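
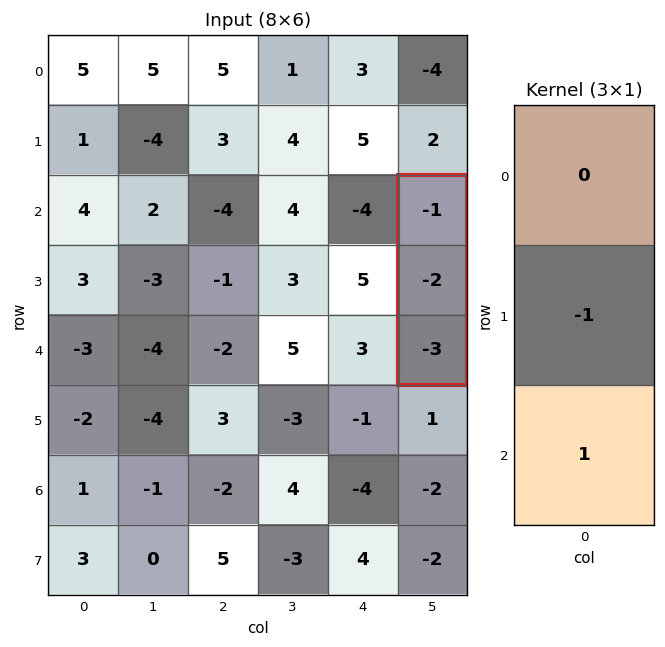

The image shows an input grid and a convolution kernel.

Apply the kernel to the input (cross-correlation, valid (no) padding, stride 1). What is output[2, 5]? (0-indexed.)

-1

The receptive field on the input at this output position is [-1 / -2 / -3]. Elementwise product with the kernel and sum: -2·-1 + -3·1.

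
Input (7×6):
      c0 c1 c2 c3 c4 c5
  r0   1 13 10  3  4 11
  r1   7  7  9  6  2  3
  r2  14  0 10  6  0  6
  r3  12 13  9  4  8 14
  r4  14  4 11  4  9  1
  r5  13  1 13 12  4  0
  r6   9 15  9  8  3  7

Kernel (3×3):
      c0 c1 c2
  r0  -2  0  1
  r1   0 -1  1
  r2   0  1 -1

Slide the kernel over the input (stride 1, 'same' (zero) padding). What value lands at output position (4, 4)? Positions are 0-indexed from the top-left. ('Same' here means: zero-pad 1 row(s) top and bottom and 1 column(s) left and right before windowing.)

The receptive field on the zero-padded input at this output position is [4 8 14 / 4 9 1 / 12 4 0]. Elementwise product with the kernel and sum: 4·-2 + 14·1 + 9·-1 + 1·1 + 4·1 + 0·-1.

2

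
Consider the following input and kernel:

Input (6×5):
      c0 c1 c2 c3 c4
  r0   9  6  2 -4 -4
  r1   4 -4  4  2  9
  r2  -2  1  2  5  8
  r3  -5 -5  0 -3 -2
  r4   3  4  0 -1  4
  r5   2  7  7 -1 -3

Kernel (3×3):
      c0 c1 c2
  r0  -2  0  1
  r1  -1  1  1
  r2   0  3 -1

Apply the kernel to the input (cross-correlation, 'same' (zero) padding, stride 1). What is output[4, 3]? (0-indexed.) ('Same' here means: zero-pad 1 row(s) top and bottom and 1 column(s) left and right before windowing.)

1

The receptive field on the zero-padded input at this output position is [0 -3 -2 / 0 -1 4 / 7 -1 -3]. Elementwise product with the kernel and sum: 0·-2 + -2·1 + 0·-1 + -1·1 + 4·1 + -1·3 + -3·-1.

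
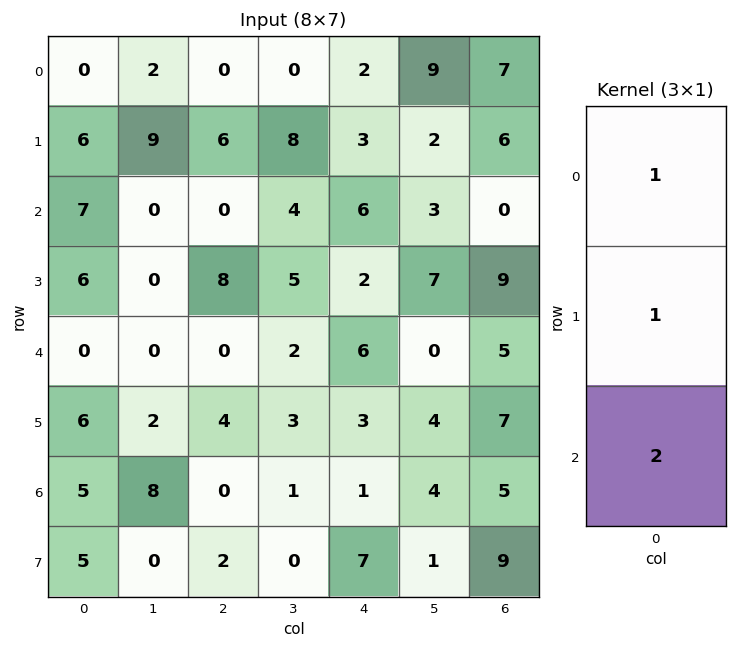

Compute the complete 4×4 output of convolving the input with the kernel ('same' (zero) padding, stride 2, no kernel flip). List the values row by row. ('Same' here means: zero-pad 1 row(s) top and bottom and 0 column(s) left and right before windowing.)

12 12 8 19
25 22 13 24
18 16 14 28
21 8 18 30

Output[0,0]: The receptive field on the zero-padded input at this output position is [0 / 0 / 6]. Elementwise product with the kernel and sum: 0·1 + 0·1 + 6·2.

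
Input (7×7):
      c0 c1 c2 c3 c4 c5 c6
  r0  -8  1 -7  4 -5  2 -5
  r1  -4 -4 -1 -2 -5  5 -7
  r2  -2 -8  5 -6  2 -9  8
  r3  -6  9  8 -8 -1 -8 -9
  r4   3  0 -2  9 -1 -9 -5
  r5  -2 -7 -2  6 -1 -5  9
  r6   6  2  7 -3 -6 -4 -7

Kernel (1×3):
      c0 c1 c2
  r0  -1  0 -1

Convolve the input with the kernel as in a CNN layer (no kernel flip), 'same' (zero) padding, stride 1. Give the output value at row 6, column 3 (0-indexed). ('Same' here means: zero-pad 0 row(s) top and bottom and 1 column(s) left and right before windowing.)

-1

The receptive field on the zero-padded input at this output position is [7 -3 -6]. Elementwise product with the kernel and sum: 7·-1 + -6·-1.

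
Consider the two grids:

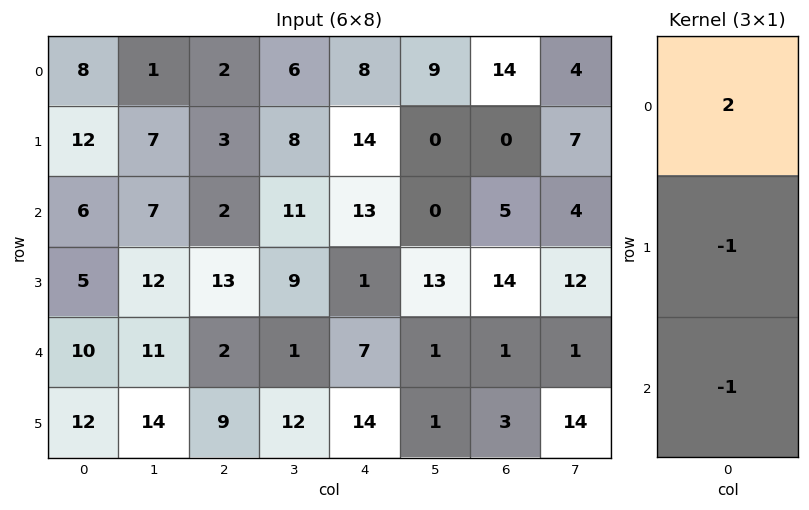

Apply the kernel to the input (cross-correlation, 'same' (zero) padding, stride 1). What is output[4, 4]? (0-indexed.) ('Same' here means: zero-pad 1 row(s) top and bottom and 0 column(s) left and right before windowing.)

-19

The receptive field on the zero-padded input at this output position is [1 / 7 / 14]. Elementwise product with the kernel and sum: 1·2 + 7·-1 + 14·-1.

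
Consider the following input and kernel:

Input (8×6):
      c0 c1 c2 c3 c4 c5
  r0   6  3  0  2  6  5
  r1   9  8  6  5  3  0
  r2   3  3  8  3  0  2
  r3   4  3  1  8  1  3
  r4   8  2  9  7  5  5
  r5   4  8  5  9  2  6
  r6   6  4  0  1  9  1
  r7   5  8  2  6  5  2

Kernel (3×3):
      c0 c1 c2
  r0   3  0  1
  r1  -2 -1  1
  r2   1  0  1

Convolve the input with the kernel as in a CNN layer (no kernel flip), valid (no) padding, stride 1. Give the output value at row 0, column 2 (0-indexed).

0

The receptive field on the input at this output position is [0 2 6 / 6 5 3 / 8 3 0]. Elementwise product with the kernel and sum: 0·3 + 6·1 + 6·-2 + 5·-1 + 3·1 + 8·1 + 0·1.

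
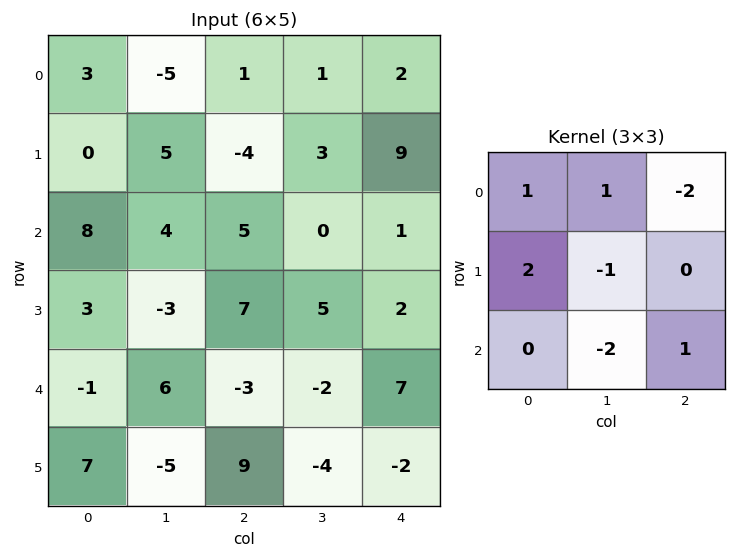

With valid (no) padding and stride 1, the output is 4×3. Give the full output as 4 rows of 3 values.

Output[0,0]: The receptive field on the input at this output position is [3 -5 1 / 0 5 -4 / 8 4 5]. Elementwise product with the kernel and sum: 3·1 + -5·1 + 1·-2 + 0·2 + 5·-1 + 4·-2 + 5·1.
Output[0,1]: The receptive field on the input at this output position is [-5 1 1 / 5 -4 3 / 4 5 0]. Elementwise product with the kernel and sum: -5·1 + 1·1 + 1·-2 + 5·2 + -4·-1 + 5·-2 + 0·1.

-12 -2 -12
38 -11 -17
-4 0 23
-3 -13 10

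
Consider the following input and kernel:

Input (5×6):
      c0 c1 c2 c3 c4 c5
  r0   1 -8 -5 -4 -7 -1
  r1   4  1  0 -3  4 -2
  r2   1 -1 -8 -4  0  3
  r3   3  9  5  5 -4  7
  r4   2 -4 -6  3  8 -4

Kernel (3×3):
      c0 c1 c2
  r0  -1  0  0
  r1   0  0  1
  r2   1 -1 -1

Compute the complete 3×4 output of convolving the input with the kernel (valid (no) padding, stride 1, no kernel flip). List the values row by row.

9 16 5 -5
-23 -6 4 8
16 5 -13 10

Output[0,0]: The receptive field on the input at this output position is [1 -8 -5 / 4 1 0 / 1 -1 -8]. Elementwise product with the kernel and sum: 1·-1 + 0·1 + 1·1 + -1·-1 + -8·-1.
Output[0,1]: The receptive field on the input at this output position is [-8 -5 -4 / 1 0 -3 / -1 -8 -4]. Elementwise product with the kernel and sum: -8·-1 + -3·1 + -1·1 + -8·-1 + -4·-1.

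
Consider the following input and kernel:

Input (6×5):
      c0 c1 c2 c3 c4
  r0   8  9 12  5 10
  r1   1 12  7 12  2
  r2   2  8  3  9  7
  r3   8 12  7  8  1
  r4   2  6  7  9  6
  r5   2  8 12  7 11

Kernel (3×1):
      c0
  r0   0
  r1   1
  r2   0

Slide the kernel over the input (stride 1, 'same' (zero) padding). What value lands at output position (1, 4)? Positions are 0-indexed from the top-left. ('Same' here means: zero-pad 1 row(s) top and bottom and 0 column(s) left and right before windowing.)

The receptive field on the zero-padded input at this output position is [10 / 2 / 7]. Elementwise product with the kernel and sum: 2·1.

2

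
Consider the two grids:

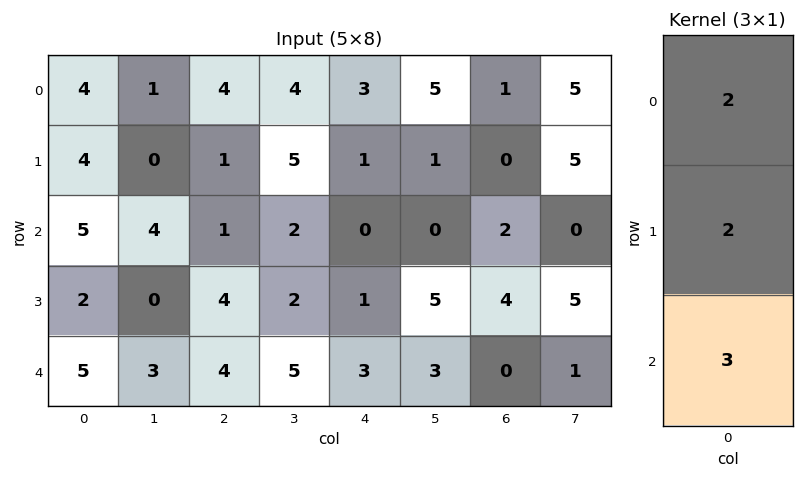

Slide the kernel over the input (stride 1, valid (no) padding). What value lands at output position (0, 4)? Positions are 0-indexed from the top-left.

The receptive field on the input at this output position is [3 / 1 / 0]. Elementwise product with the kernel and sum: 3·2 + 1·2 + 0·3.

8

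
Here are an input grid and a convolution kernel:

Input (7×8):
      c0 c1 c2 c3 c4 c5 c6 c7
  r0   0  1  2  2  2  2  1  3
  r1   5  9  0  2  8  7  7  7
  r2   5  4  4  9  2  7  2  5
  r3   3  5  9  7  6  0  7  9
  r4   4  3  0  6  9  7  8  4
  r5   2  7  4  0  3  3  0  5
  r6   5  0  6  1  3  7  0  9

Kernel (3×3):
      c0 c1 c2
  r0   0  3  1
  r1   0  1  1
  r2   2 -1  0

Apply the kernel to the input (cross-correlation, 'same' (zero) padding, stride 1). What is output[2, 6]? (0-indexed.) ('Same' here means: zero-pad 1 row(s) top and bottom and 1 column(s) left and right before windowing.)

28

The receptive field on the zero-padded input at this output position is [7 7 7 / 7 2 5 / 0 7 9]. Elementwise product with the kernel and sum: 7·3 + 7·1 + 2·1 + 5·1 + 0·2 + 7·-1.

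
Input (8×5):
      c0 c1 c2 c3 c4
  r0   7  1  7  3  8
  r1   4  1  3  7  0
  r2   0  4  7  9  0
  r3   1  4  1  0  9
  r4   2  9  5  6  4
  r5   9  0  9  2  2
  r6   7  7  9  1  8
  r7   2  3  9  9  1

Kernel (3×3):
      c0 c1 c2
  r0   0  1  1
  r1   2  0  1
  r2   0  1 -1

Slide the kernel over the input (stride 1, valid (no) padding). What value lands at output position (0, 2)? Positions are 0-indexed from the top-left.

The receptive field on the input at this output position is [7 3 8 / 3 7 0 / 7 9 0]. Elementwise product with the kernel and sum: 3·1 + 8·1 + 3·2 + 0·1 + 9·1 + 0·-1.

26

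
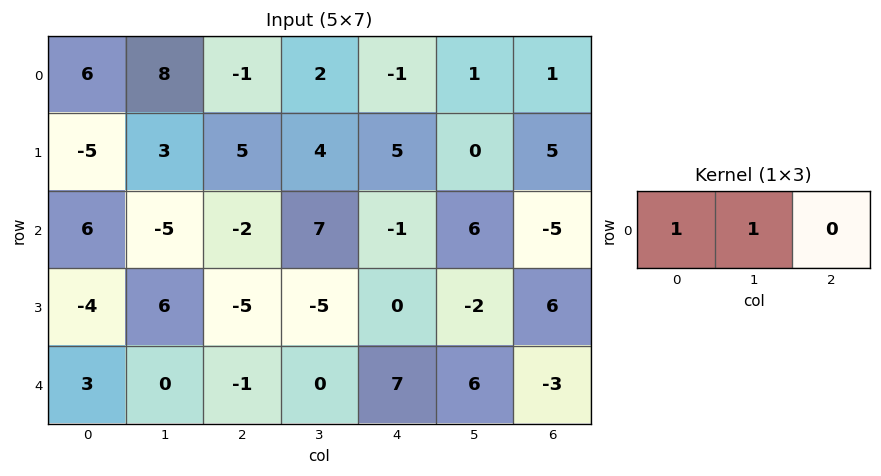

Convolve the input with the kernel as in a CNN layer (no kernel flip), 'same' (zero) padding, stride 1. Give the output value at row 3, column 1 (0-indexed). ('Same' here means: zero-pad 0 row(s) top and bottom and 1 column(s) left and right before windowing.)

The receptive field on the zero-padded input at this output position is [-4 6 -5]. Elementwise product with the kernel and sum: -4·1 + 6·1.

2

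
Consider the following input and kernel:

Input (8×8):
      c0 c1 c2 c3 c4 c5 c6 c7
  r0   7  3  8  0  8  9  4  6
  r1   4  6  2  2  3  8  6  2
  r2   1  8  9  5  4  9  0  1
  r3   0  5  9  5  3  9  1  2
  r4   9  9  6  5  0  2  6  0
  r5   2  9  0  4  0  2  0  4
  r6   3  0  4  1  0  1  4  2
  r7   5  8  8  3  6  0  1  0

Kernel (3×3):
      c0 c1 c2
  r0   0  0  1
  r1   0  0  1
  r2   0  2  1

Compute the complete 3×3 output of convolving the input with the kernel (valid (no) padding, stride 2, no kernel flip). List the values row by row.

35 25 28
42 17 11
10 2 12

Output[0,0]: The receptive field on the input at this output position is [7 3 8 / 4 6 2 / 1 8 9]. Elementwise product with the kernel and sum: 8·1 + 2·1 + 8·2 + 9·1.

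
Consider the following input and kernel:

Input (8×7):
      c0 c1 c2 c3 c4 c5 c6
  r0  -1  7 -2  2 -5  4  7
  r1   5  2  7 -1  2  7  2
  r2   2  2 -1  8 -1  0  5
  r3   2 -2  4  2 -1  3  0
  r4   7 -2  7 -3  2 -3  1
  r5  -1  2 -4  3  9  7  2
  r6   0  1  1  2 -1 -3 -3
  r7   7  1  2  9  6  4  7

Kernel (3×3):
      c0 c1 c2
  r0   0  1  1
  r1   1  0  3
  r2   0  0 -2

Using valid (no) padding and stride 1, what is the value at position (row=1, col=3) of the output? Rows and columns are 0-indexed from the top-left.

11

The receptive field on the input at this output position is [-1 2 7 / 8 -1 0 / 2 -1 3]. Elementwise product with the kernel and sum: 2·1 + 7·1 + 8·1 + 0·3 + 3·-2.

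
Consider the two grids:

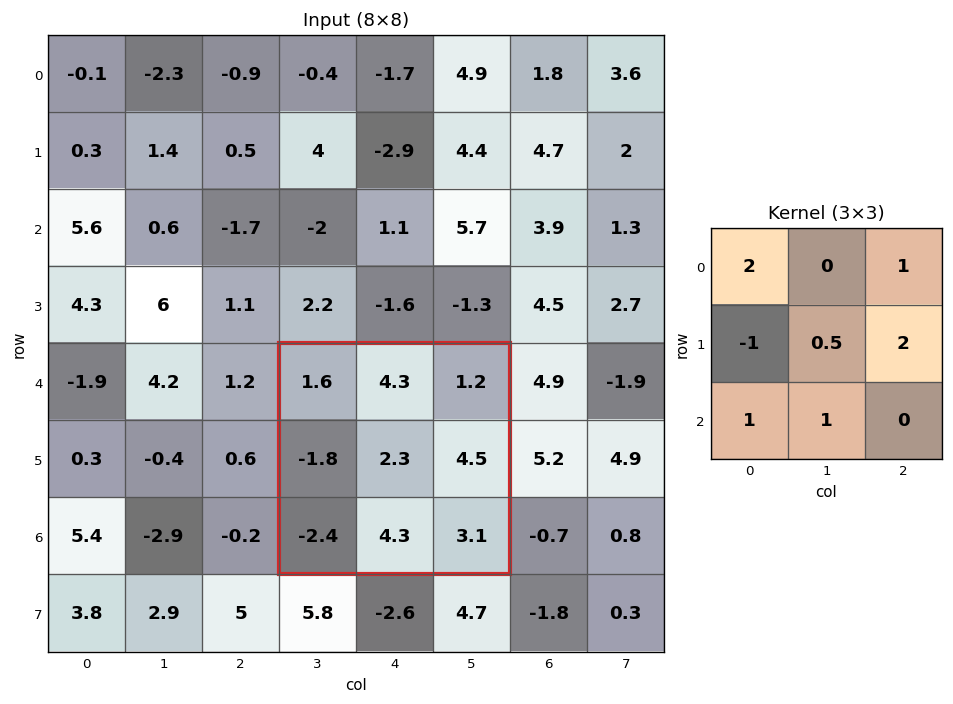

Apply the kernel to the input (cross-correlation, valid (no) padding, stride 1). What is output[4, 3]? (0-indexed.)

18.25

The receptive field on the input at this output position is [1.6 4.3 1.2 / -1.8 2.3 4.5 / -2.4 4.3 3.1]. Elementwise product with the kernel and sum: 1.6·2 + 1.2·1 + -1.8·-1 + 2.3·0.5 + 4.5·2 + -2.4·1 + 4.3·1.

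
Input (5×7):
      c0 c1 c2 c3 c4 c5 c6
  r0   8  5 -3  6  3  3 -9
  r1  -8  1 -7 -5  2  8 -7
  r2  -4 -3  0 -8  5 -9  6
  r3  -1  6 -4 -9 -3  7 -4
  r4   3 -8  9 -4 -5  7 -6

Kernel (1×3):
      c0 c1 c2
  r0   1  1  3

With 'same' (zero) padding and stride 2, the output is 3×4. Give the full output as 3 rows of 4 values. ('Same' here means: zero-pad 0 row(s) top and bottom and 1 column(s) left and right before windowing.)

23 20 18 -6
-13 -27 -30 -3
-21 -11 12 1

Output[0,0]: The receptive field on the zero-padded input at this output position is [0 8 5]. Elementwise product with the kernel and sum: 0·1 + 8·1 + 5·3.
Output[0,1]: The receptive field on the zero-padded input at this output position is [5 -3 6]. Elementwise product with the kernel and sum: 5·1 + -3·1 + 6·3.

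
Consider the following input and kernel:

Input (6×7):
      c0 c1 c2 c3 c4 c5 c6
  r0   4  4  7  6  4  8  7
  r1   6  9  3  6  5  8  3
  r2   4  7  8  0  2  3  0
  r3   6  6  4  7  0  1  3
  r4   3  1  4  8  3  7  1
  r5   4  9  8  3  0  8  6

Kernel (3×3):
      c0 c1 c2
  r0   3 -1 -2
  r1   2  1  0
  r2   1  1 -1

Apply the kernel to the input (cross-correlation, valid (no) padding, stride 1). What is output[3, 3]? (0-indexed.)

The receptive field on the input at this output position is [7 0 1 / 8 3 7 / 3 0 8]. Elementwise product with the kernel and sum: 7·3 + 0·-1 + 1·-2 + 8·2 + 3·1 + 3·1 + 0·1 + 8·-1.

33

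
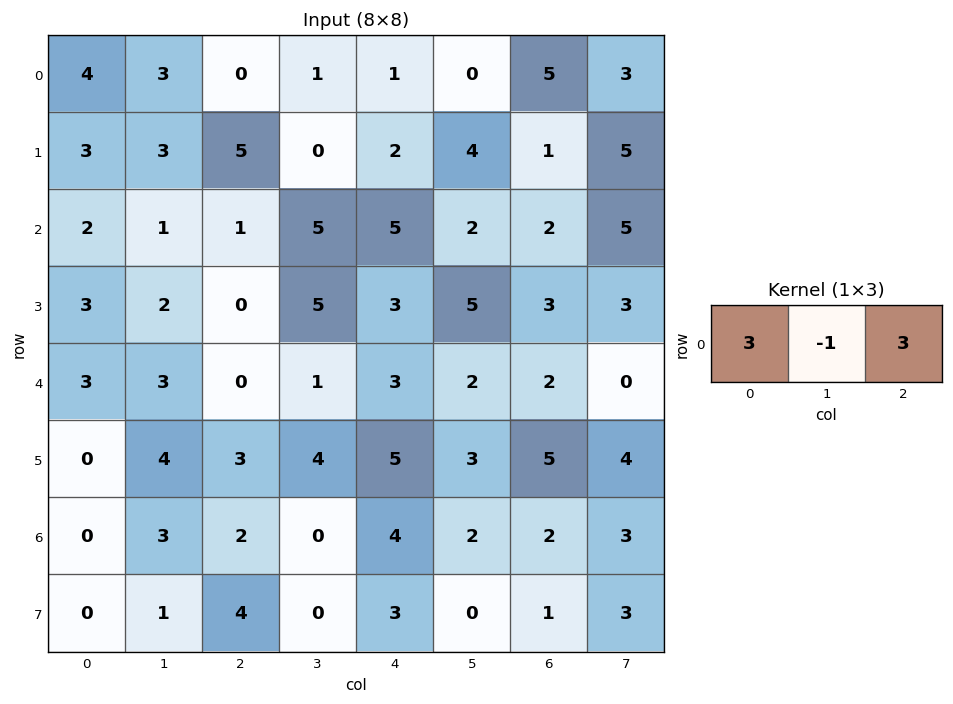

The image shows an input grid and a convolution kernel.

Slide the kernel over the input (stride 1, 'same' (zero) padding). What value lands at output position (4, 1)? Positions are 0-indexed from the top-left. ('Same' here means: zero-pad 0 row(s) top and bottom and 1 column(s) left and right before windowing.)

The receptive field on the zero-padded input at this output position is [3 3 0]. Elementwise product with the kernel and sum: 3·3 + 3·-1 + 0·3.

6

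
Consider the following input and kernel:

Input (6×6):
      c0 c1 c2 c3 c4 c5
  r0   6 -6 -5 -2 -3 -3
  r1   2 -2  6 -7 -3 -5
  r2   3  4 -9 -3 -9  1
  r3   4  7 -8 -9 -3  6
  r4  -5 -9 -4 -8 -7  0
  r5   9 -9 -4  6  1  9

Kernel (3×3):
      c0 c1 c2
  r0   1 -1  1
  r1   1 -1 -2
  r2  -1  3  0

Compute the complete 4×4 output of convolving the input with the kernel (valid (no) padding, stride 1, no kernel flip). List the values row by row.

8 -28 13 -20
44 -27 3 -5
-19 40 -28 -24
-35 14 38 -4

Output[0,0]: The receptive field on the input at this output position is [6 -6 -5 / 2 -2 6 / 3 4 -9]. Elementwise product with the kernel and sum: 6·1 + -6·-1 + -5·1 + 2·1 + -2·-1 + 6·-2 + 3·-1 + 4·3.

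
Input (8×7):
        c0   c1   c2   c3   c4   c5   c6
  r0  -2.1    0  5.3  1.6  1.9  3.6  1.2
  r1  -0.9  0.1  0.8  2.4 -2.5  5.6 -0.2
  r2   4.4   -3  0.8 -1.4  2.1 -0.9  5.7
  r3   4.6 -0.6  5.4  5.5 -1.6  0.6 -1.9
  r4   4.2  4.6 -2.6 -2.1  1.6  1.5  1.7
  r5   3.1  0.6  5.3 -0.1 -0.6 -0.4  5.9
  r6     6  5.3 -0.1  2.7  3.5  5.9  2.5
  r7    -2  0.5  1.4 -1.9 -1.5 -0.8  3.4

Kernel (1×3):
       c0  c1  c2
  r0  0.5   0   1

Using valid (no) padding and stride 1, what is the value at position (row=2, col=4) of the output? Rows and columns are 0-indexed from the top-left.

6.75

The receptive field on the input at this output position is [2.1 -0.9 5.7]. Elementwise product with the kernel and sum: 2.1·0.5 + 5.7·1.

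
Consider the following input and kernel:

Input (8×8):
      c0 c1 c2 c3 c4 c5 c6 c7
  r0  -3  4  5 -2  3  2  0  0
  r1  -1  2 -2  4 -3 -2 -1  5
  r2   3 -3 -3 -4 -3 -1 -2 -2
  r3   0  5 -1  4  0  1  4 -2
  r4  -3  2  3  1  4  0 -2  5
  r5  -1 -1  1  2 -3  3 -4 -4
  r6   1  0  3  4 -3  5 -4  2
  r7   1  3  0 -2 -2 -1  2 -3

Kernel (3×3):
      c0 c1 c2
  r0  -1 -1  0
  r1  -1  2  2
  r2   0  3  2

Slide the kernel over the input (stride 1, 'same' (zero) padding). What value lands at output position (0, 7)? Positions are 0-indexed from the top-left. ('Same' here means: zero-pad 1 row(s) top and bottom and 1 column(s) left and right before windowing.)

15

The receptive field on the zero-padded input at this output position is [0 0 0 / 0 0 0 / -1 5 0]. Elementwise product with the kernel and sum: 0·-1 + 0·-1 + 0·-1 + 0·2 + 0·2 + 5·3 + 0·2.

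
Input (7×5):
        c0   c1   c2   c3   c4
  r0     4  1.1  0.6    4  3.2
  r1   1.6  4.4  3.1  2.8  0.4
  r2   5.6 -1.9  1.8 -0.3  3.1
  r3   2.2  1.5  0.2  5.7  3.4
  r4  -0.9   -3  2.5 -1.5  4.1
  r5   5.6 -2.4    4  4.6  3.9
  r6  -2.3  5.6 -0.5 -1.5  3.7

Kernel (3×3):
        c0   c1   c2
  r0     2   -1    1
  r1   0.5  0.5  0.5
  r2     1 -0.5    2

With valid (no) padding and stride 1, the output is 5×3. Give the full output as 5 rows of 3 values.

Output[0,0]: The receptive field on the input at this output position is [4 1.1 0.6 / 1.6 4.4 3.1 / 5.6 -1.9 1.8]. Elementwise product with the kernel and sum: 4·2 + 1.1·-1 + 0.6·1 + 1.6·0.5 + 4.4·0.5 + 3.1·0.5 + 5.6·1 + -1.9·-0.5 + 1.8·2.
Output[0,1]: The receptive field on the input at this output position is [1.1 0.6 4 / 4.4 3.1 2.8 / -1.9 1.8 -0.3]. Elementwise product with the kernel and sum: 1.1·2 + 0.6·-1 + 4·1 + 4.4·0.5 + 3.1·0.5 + 2.8·0.5 + -1.9·1 + 1.8·-0.5 + -0.3·2.

22.2 7.35 11.7
6.5 21.1 10.25
22.45 -9.45 23.1
17.2 12.3 10.15
1.2 -4.05 24.5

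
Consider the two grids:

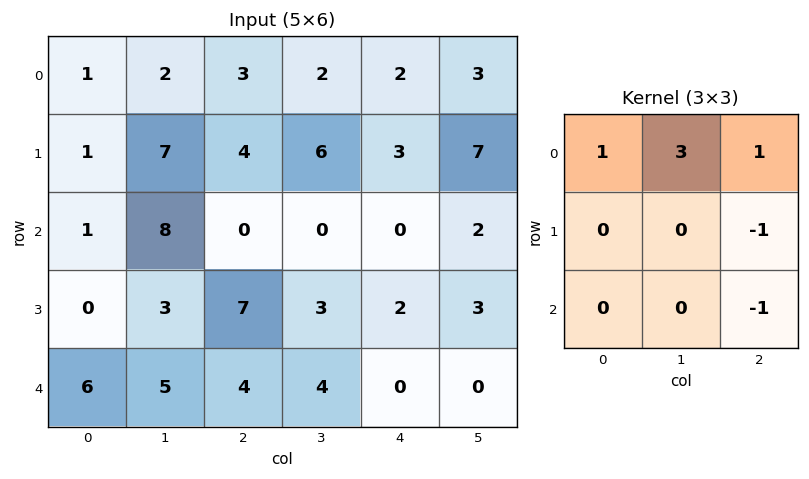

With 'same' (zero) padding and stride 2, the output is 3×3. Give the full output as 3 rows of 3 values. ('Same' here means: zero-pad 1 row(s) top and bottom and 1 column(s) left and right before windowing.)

-9 -8 -10
-1 22 17
-2 23 12

Output[0,0]: The receptive field on the zero-padded input at this output position is [0 0 0 / 0 1 2 / 0 1 7]. Elementwise product with the kernel and sum: 0·1 + 0·3 + 0·1 + 2·-1 + 7·-1.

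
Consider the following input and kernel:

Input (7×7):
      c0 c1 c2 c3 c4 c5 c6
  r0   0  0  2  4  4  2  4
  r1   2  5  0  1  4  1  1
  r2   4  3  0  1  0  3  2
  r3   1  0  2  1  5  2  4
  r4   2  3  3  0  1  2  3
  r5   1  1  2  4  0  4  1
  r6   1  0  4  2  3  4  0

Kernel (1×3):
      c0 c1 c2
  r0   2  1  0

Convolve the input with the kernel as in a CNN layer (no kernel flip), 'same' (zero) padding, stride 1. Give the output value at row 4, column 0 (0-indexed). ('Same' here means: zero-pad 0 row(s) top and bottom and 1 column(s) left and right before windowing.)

2

The receptive field on the zero-padded input at this output position is [0 2 3]. Elementwise product with the kernel and sum: 0·2 + 2·1.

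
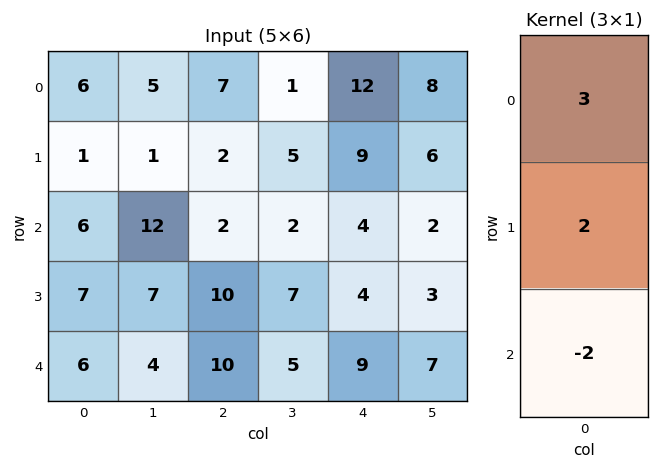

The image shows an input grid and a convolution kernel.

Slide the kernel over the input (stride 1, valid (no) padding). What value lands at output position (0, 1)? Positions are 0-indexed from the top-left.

The receptive field on the input at this output position is [5 / 1 / 12]. Elementwise product with the kernel and sum: 5·3 + 1·2 + 12·-2.

-7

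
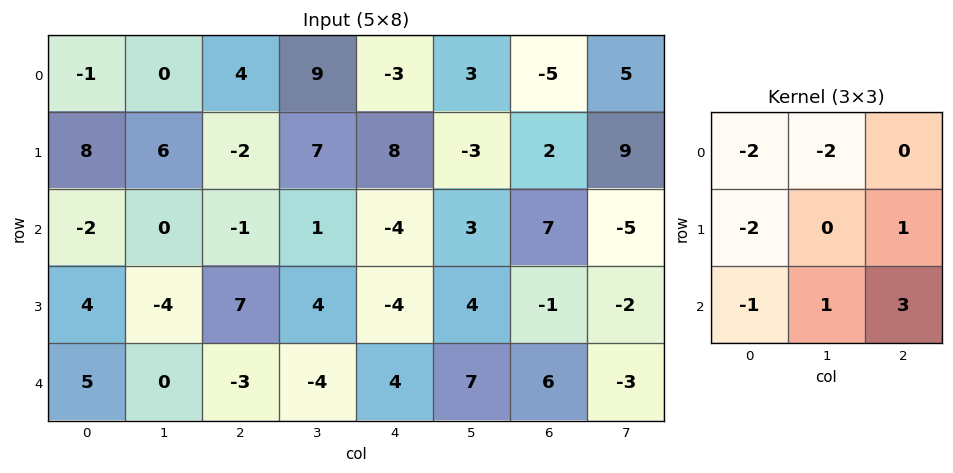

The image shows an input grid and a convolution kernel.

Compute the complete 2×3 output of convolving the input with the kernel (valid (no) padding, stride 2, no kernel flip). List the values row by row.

Output[0,0]: The receptive field on the input at this output position is [-1 0 4 / 8 6 -2 / -2 0 -1]. Elementwise product with the kernel and sum: -1·-2 + 0·-2 + 8·-2 + -2·1 + -2·-1 + 0·1 + -1·3.
Output[0,1]: The receptive field on the input at this output position is [4 9 -3 / -2 7 8 / -1 1 -4]. Elementwise product with the kernel and sum: 4·-2 + 9·-2 + -2·-2 + 8·1 + -1·-1 + 1·1 + -4·3.

-17 -24 14
-11 -7 30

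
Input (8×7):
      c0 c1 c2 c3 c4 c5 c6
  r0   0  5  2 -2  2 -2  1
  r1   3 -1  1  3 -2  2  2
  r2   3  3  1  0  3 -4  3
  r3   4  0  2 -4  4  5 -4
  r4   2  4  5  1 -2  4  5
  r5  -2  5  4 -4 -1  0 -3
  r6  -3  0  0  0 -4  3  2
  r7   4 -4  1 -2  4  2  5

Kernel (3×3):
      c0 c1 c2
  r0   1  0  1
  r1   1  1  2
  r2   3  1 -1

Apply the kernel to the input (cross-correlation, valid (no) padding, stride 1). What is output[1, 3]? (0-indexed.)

-13

The receptive field on the input at this output position is [3 -2 2 / 0 3 -4 / -4 4 5]. Elementwise product with the kernel and sum: 3·1 + 2·1 + 0·1 + 3·1 + -4·2 + -4·3 + 4·1 + 5·-1.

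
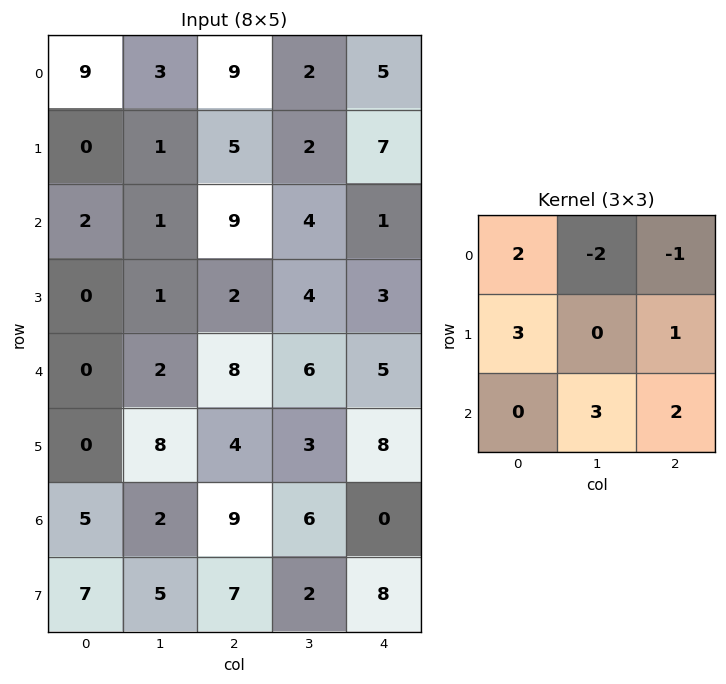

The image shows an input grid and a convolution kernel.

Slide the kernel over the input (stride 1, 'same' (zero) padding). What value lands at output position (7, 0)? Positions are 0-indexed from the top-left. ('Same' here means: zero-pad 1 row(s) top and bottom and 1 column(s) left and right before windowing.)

-7

The receptive field on the zero-padded input at this output position is [0 5 2 / 0 7 5 / 0 0 0]. Elementwise product with the kernel and sum: 0·2 + 5·-2 + 2·-1 + 0·3 + 5·1 + 0·3 + 0·2.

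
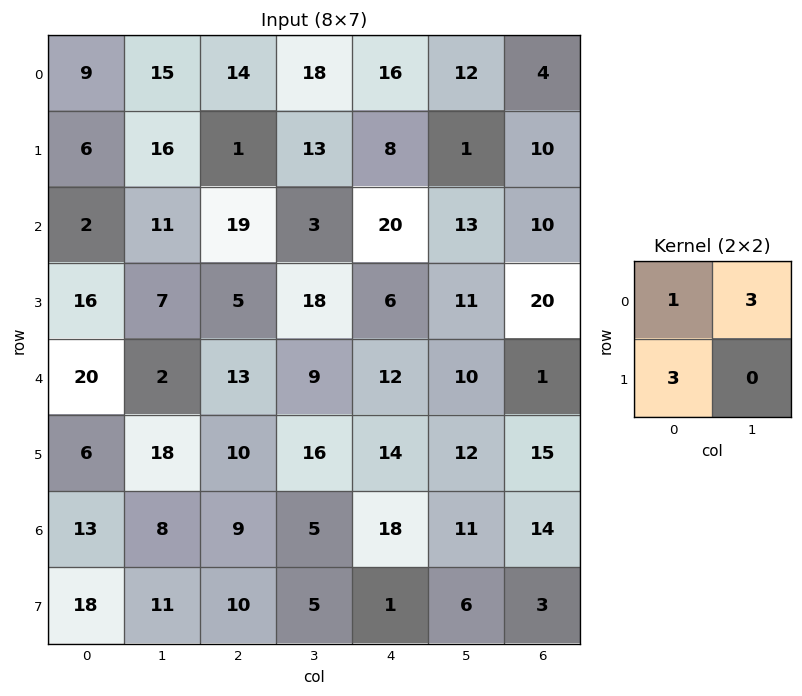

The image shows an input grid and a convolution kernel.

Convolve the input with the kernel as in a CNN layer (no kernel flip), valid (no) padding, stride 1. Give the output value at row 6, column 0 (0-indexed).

The receptive field on the input at this output position is [13 8 / 18 11]. Elementwise product with the kernel and sum: 13·1 + 8·3 + 18·3.

91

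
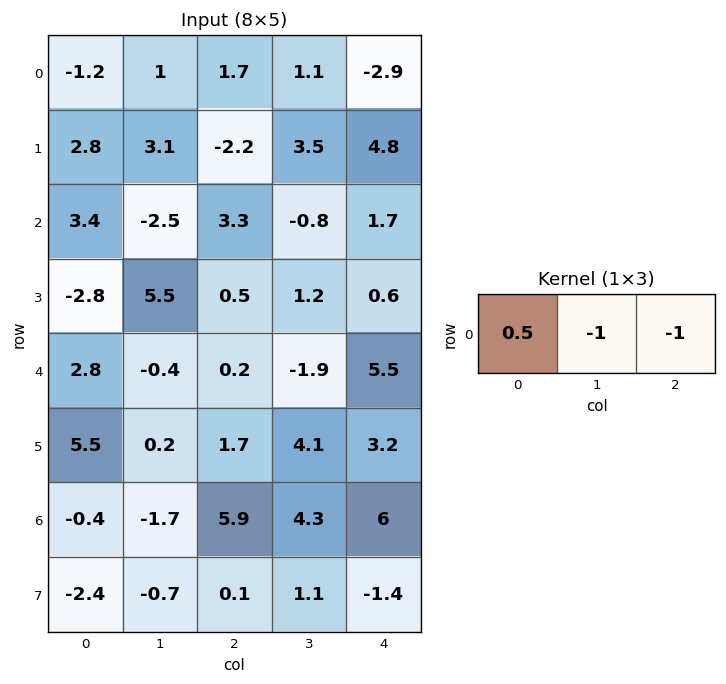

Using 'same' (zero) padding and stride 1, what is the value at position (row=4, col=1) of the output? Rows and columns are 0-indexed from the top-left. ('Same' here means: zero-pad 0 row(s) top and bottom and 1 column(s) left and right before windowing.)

1.6

The receptive field on the zero-padded input at this output position is [2.8 -0.4 0.2]. Elementwise product with the kernel and sum: 2.8·0.5 + -0.4·-1 + 0.2·-1.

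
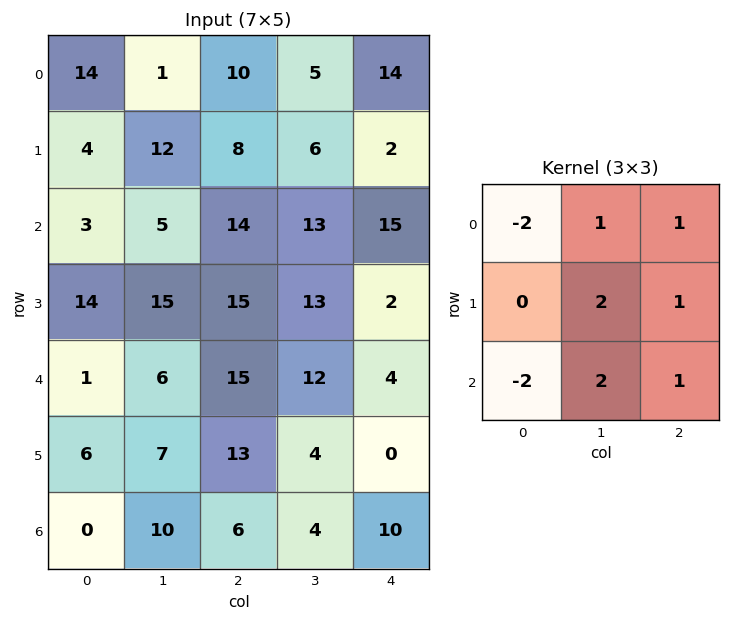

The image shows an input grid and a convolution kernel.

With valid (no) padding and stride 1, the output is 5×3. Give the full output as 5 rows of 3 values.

Output[0,0]: The receptive field on the input at this output position is [14 1 10 / 4 12 8 / 3 5 14]. Elementwise product with the kernel and sum: 14·-2 + 1·1 + 10·1 + 12·2 + 8·1 + 3·-2 + 5·2 + 14·1.
Output[0,1]: The receptive field on the input at this output position is [1 10 5 / 12 8 6 / 5 14 13]. Elementwise product with the kernel and sum: 1·-2 + 10·1 + 5·1 + 8·2 + 6·1 + 5·-2 + 14·2 + 13·1.

33 66 26
53 44 31
83 90 26
44 56 -5
72 41 0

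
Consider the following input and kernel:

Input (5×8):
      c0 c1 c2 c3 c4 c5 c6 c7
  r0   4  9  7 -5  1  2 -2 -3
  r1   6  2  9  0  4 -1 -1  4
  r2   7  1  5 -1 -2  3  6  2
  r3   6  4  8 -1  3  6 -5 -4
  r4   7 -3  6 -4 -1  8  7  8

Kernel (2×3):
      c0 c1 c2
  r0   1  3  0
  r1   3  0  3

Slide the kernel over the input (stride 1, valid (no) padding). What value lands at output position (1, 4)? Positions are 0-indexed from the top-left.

The receptive field on the input at this output position is [4 -1 -1 / -2 3 6]. Elementwise product with the kernel and sum: 4·1 + -1·3 + -2·3 + 6·3.

13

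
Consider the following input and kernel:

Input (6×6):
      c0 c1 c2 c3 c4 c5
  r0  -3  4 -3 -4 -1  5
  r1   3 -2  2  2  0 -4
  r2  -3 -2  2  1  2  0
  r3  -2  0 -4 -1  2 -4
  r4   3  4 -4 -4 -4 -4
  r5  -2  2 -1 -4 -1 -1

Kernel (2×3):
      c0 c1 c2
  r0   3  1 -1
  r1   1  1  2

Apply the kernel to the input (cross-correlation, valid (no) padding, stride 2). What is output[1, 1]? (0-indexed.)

4

The receptive field on the input at this output position is [2 1 2 / -4 -1 2]. Elementwise product with the kernel and sum: 2·3 + 1·1 + 2·-1 + -4·1 + -1·1 + 2·2.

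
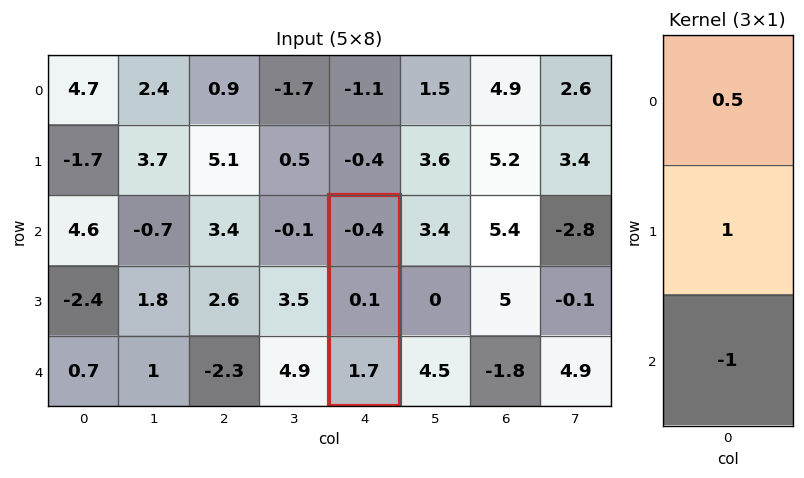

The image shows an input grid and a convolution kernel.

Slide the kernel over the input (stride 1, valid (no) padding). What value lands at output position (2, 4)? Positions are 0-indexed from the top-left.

-1.8

The receptive field on the input at this output position is [-0.4 / 0.1 / 1.7]. Elementwise product with the kernel and sum: -0.4·0.5 + 0.1·1 + 1.7·-1.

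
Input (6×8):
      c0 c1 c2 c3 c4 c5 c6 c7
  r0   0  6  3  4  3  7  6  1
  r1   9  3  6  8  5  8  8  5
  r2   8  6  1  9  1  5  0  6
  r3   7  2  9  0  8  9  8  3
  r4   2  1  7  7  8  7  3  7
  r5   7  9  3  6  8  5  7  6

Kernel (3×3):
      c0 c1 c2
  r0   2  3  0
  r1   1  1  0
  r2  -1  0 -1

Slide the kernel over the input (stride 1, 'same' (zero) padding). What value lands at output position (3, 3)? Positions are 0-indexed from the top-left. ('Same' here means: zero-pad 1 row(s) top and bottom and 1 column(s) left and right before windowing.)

23

The receptive field on the zero-padded input at this output position is [1 9 1 / 9 0 8 / 7 7 8]. Elementwise product with the kernel and sum: 1·2 + 9·3 + 9·1 + 0·1 + 7·-1 + 8·-1.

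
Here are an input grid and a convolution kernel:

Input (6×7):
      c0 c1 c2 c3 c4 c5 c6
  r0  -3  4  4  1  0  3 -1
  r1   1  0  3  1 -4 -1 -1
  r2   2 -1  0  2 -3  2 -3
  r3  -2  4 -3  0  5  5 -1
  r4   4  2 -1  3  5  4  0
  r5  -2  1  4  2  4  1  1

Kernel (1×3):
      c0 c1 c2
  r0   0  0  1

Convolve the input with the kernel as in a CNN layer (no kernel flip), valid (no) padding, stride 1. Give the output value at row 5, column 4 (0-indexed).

The receptive field on the input at this output position is [4 1 1]. Elementwise product with the kernel and sum: 1·1.

1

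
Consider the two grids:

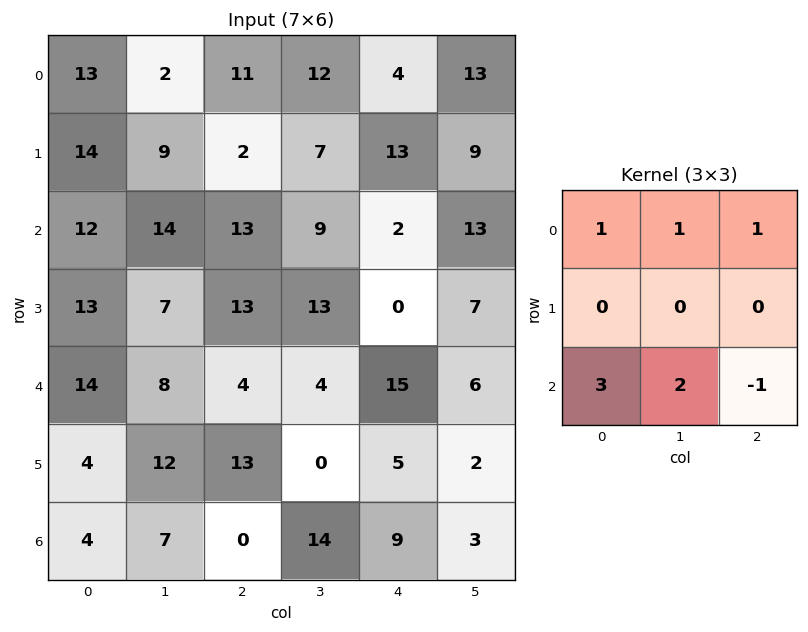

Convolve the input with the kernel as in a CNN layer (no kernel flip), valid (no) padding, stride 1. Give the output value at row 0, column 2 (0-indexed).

The receptive field on the input at this output position is [11 12 4 / 2 7 13 / 13 9 2]. Elementwise product with the kernel and sum: 11·1 + 12·1 + 4·1 + 13·3 + 9·2 + 2·-1.

82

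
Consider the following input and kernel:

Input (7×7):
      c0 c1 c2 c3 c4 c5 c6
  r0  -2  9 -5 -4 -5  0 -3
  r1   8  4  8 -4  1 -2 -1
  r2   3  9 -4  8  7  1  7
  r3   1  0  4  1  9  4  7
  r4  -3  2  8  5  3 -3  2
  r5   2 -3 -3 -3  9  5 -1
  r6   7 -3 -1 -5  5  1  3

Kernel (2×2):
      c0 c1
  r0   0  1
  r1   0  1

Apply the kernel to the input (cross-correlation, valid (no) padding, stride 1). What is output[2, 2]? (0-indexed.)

The receptive field on the input at this output position is [-4 8 / 4 1]. Elementwise product with the kernel and sum: 8·1 + 1·1.

9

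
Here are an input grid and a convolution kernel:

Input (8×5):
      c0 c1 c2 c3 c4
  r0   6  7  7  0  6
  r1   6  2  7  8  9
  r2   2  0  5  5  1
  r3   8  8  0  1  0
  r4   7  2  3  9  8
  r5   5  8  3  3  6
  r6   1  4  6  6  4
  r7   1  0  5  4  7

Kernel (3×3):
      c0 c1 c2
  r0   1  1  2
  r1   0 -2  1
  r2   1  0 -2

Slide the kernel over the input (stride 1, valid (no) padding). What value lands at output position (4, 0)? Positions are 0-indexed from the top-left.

The receptive field on the input at this output position is [7 2 3 / 5 8 3 / 1 4 6]. Elementwise product with the kernel and sum: 7·1 + 2·1 + 3·2 + 8·-2 + 3·1 + 1·1 + 6·-2.

-9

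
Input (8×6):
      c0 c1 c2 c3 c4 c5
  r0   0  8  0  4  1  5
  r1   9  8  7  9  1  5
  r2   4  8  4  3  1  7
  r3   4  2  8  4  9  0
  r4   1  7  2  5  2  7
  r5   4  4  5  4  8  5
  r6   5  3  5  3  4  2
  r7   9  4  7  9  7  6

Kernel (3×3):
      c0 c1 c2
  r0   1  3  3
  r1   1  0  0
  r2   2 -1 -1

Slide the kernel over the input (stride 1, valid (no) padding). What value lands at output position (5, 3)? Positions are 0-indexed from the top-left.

51

The receptive field on the input at this output position is [4 8 5 / 3 4 2 / 9 7 6]. Elementwise product with the kernel and sum: 4·1 + 8·3 + 5·3 + 3·1 + 9·2 + 7·-1 + 6·-1.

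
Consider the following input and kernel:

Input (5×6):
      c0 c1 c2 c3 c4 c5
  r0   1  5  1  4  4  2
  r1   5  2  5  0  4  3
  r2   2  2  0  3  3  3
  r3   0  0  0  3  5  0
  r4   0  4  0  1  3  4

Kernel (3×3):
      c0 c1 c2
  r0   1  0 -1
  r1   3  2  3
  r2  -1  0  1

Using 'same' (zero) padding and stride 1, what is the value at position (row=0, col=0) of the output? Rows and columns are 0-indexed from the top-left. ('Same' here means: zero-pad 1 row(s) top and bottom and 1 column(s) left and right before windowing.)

The receptive field on the zero-padded input at this output position is [0 0 0 / 0 1 5 / 0 5 2]. Elementwise product with the kernel and sum: 0·1 + 0·-1 + 0·3 + 1·2 + 5·3 + 0·-1 + 2·1.

19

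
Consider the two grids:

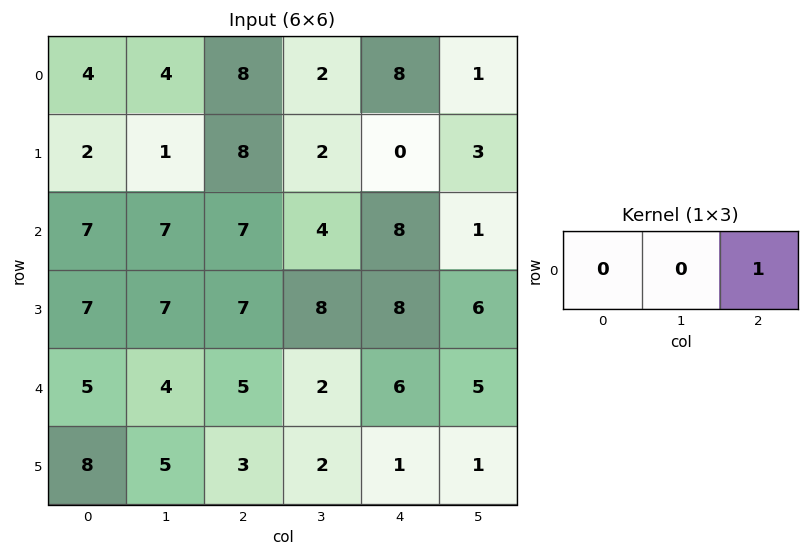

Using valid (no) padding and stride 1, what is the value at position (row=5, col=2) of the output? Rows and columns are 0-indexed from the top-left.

The receptive field on the input at this output position is [3 2 1]. Elementwise product with the kernel and sum: 1·1.

1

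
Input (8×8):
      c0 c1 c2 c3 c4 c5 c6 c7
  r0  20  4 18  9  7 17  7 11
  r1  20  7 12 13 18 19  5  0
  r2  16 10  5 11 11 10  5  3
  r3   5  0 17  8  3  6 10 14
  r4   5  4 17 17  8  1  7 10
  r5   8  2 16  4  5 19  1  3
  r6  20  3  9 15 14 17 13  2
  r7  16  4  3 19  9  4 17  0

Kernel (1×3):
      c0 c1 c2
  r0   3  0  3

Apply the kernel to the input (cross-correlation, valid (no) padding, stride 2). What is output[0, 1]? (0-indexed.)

75

The receptive field on the input at this output position is [18 9 7]. Elementwise product with the kernel and sum: 18·3 + 7·3.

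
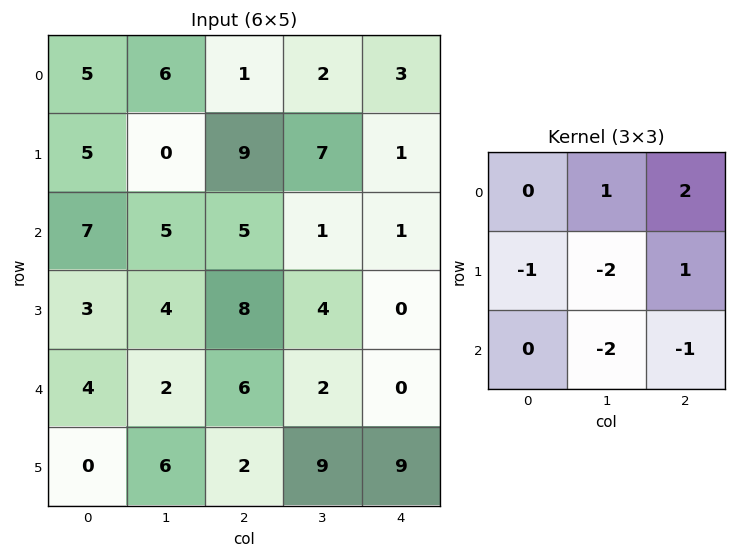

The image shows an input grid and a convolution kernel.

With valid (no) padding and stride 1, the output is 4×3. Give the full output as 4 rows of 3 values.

-3 -17 -17
-10 -11 -5
2 -23 -17
4 -9 -33

Output[0,0]: The receptive field on the input at this output position is [5 6 1 / 5 0 9 / 7 5 5]. Elementwise product with the kernel and sum: 6·1 + 1·2 + 5·-1 + 0·-2 + 9·1 + 5·-2 + 5·-1.
Output[0,1]: The receptive field on the input at this output position is [6 1 2 / 0 9 7 / 5 5 1]. Elementwise product with the kernel and sum: 1·1 + 2·2 + 0·-1 + 9·-2 + 7·1 + 5·-2 + 1·-1.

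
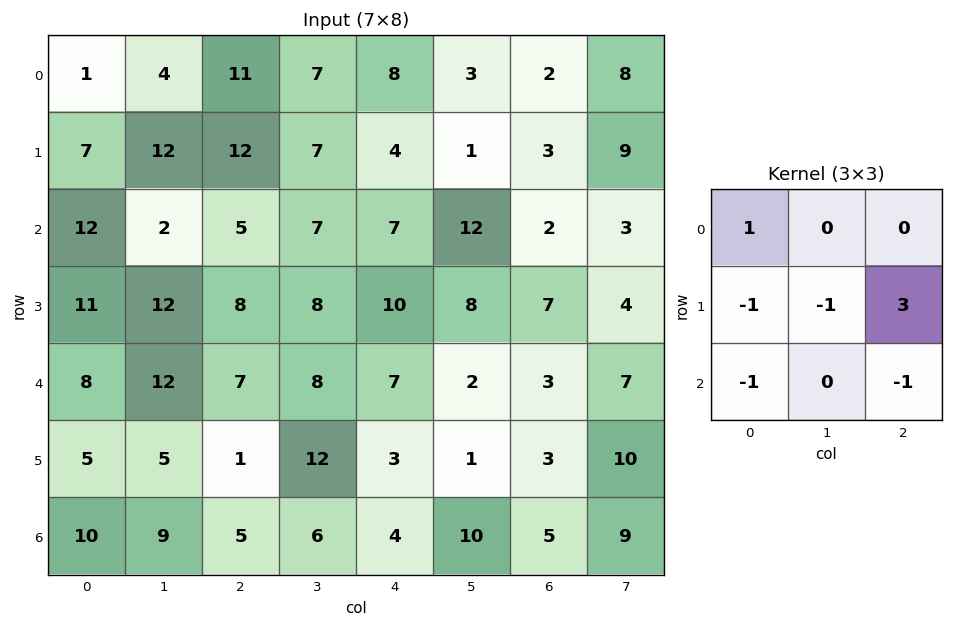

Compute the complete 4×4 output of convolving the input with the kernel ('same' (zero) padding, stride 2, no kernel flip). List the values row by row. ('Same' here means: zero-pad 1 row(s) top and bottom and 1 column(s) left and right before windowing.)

-1 -13 -14 9
-18 6 13 -16
23 0 -14 13
17 9 32 13

Output[0,0]: The receptive field on the zero-padded input at this output position is [0 0 0 / 0 1 4 / 0 7 12]. Elementwise product with the kernel and sum: 0·1 + 0·-1 + 1·-1 + 4·3 + 0·-1 + 12·-1.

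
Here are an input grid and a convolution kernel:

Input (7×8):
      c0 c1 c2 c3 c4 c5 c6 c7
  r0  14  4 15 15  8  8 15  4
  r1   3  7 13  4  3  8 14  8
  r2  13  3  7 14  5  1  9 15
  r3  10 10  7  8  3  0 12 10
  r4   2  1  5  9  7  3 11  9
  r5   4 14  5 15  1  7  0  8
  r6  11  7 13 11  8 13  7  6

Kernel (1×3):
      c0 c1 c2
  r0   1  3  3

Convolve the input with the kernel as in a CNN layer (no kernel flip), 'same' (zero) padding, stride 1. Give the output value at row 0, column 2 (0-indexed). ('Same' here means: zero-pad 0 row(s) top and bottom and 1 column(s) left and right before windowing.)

The receptive field on the zero-padded input at this output position is [4 15 15]. Elementwise product with the kernel and sum: 4·1 + 15·3 + 15·3.

94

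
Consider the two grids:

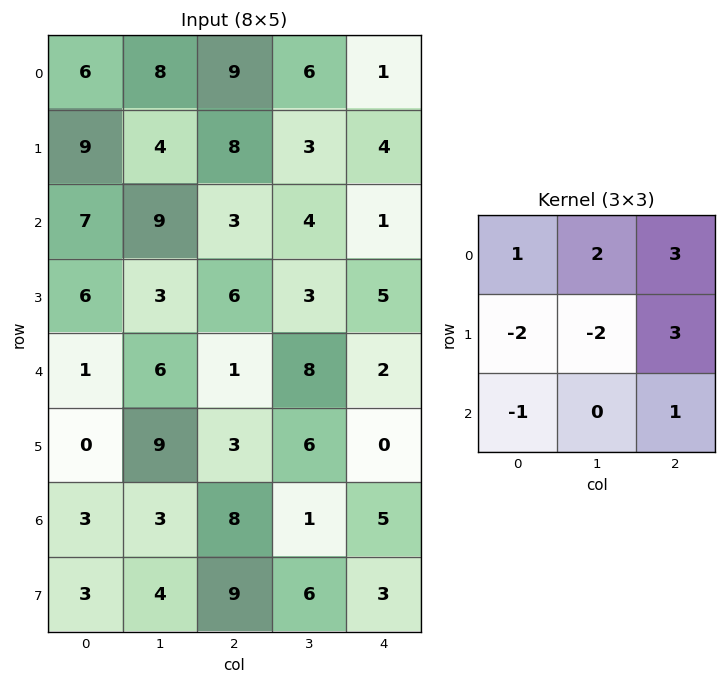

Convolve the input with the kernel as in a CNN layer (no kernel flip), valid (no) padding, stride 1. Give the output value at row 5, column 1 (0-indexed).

16

The receptive field on the input at this output position is [9 3 6 / 3 8 1 / 4 9 6]. Elementwise product with the kernel and sum: 9·1 + 3·2 + 6·3 + 3·-2 + 8·-2 + 1·3 + 4·-1 + 6·1.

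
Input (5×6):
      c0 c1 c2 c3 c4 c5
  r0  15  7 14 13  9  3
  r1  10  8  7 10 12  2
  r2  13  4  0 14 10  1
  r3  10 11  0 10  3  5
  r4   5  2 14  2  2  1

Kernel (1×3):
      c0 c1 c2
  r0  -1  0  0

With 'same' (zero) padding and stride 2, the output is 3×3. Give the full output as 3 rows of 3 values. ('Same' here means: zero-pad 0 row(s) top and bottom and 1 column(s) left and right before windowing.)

Output[0,0]: The receptive field on the zero-padded input at this output position is [0 15 7]. Elementwise product with the kernel and sum: 0·-1.
Output[0,1]: The receptive field on the zero-padded input at this output position is [7 14 13]. Elementwise product with the kernel and sum: 7·-1.

0 -7 -13
0 -4 -14
0 -2 -2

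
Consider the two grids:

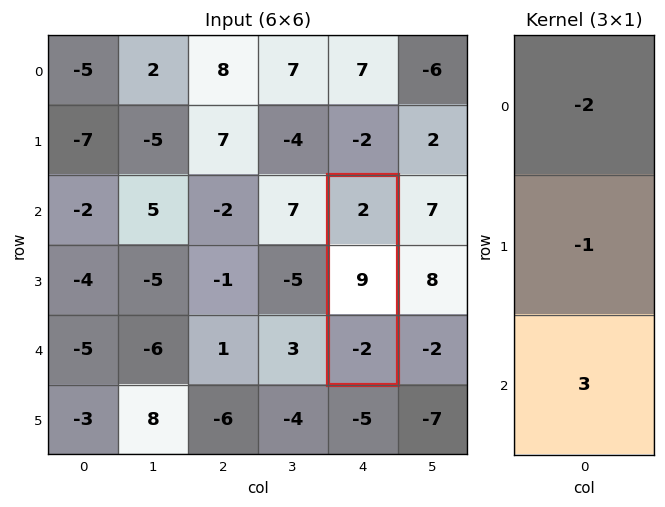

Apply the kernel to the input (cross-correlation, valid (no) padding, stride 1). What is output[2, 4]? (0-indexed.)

-19

The receptive field on the input at this output position is [2 / 9 / -2]. Elementwise product with the kernel and sum: 2·-2 + 9·-1 + -2·3.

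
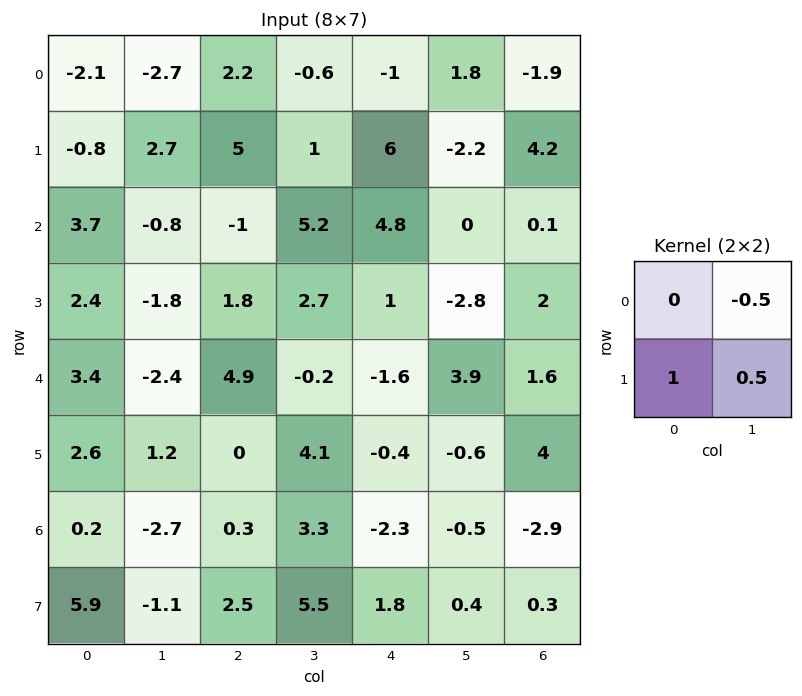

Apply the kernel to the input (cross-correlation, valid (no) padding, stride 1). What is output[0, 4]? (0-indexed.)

The receptive field on the input at this output position is [-1 1.8 / 6 -2.2]. Elementwise product with the kernel and sum: 1.8·-0.5 + 6·1 + -2.2·0.5.

4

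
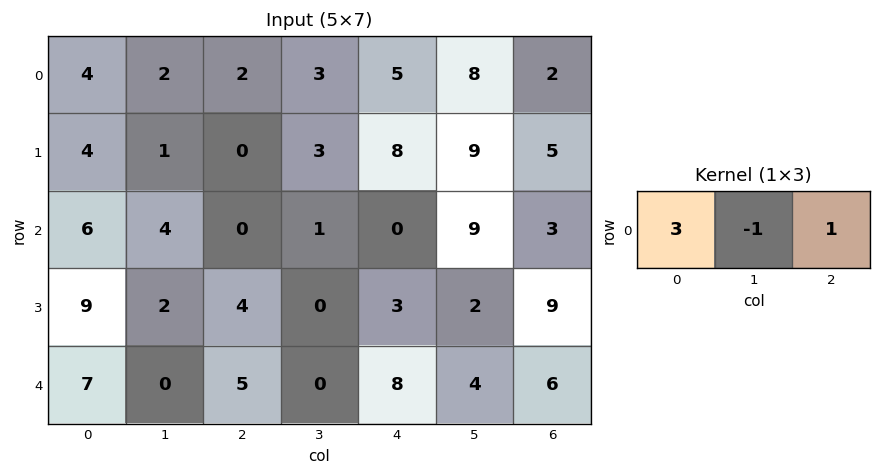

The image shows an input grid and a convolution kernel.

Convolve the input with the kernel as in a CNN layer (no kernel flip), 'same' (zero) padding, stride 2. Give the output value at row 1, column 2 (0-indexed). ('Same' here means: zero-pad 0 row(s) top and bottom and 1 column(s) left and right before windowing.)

The receptive field on the zero-padded input at this output position is [1 0 9]. Elementwise product with the kernel and sum: 1·3 + 0·-1 + 9·1.

12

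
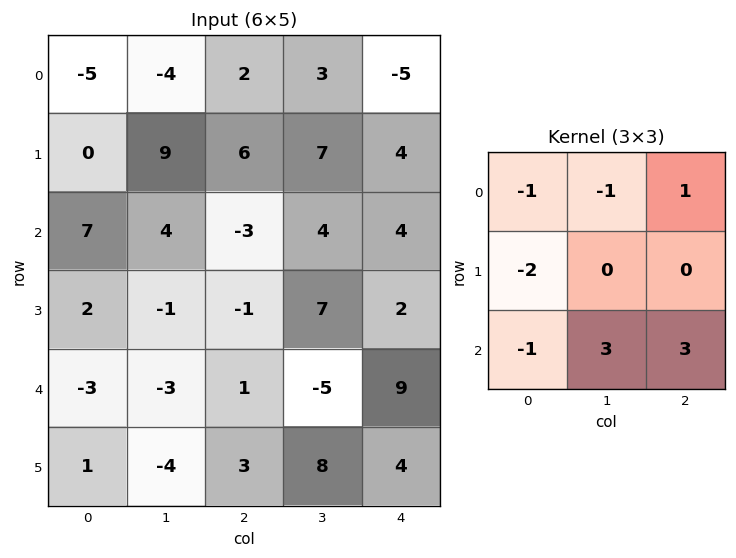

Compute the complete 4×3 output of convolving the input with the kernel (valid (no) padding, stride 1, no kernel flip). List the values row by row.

7 -14 5
-25 3 25
-21 -4 16
0 52 27

Output[0,0]: The receptive field on the input at this output position is [-5 -4 2 / 0 9 6 / 7 4 -3]. Elementwise product with the kernel and sum: -5·-1 + -4·-1 + 2·1 + 0·-2 + 7·-1 + 4·3 + -3·3.
Output[0,1]: The receptive field on the input at this output position is [-4 2 3 / 9 6 7 / 4 -3 4]. Elementwise product with the kernel and sum: -4·-1 + 2·-1 + 3·1 + 9·-2 + 4·-1 + -3·3 + 4·3.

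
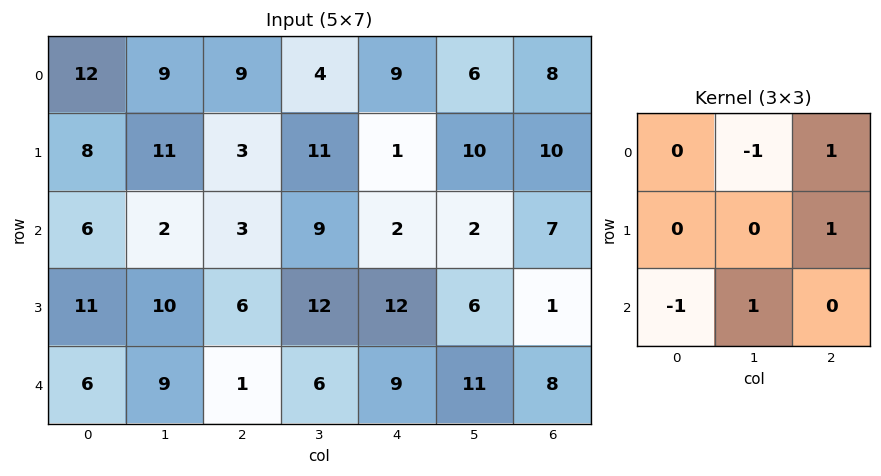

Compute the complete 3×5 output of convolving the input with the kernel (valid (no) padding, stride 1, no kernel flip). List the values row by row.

-1 7 12 0 12
-6 13 -2 11 1
10 10 10 9 8

Output[0,0]: The receptive field on the input at this output position is [12 9 9 / 8 11 3 / 6 2 3]. Elementwise product with the kernel and sum: 9·-1 + 9·1 + 3·1 + 6·-1 + 2·1.
Output[0,1]: The receptive field on the input at this output position is [9 9 4 / 11 3 11 / 2 3 9]. Elementwise product with the kernel and sum: 9·-1 + 4·1 + 11·1 + 2·-1 + 3·1.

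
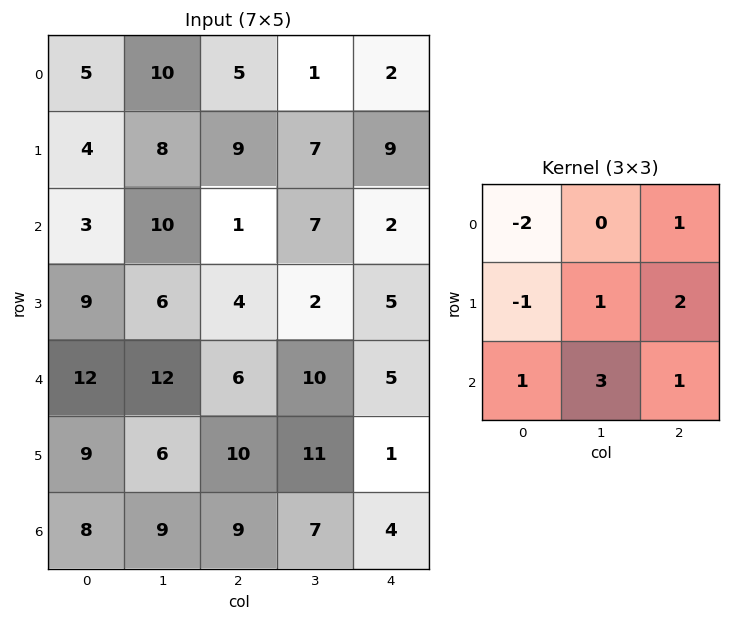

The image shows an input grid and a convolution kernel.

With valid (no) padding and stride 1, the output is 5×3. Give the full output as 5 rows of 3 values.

51 16 32
41 16 16
54 29 49
35 51 55
43 55 30

Output[0,0]: The receptive field on the input at this output position is [5 10 5 / 4 8 9 / 3 10 1]. Elementwise product with the kernel and sum: 5·-2 + 5·1 + 4·-1 + 8·1 + 9·2 + 3·1 + 10·3 + 1·1.
Output[0,1]: The receptive field on the input at this output position is [10 5 1 / 8 9 7 / 10 1 7]. Elementwise product with the kernel and sum: 10·-2 + 1·1 + 8·-1 + 9·1 + 7·2 + 10·1 + 1·3 + 7·1.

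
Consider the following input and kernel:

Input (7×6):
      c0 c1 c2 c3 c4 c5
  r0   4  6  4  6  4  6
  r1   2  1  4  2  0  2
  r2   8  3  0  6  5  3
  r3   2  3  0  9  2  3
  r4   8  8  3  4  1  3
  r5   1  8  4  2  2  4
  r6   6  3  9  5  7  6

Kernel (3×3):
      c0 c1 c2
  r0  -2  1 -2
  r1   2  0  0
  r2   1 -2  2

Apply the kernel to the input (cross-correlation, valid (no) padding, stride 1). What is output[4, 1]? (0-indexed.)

-10

The receptive field on the input at this output position is [8 3 4 / 8 4 2 / 3 9 5]. Elementwise product with the kernel and sum: 8·-2 + 3·1 + 4·-2 + 8·2 + 3·1 + 9·-2 + 5·2.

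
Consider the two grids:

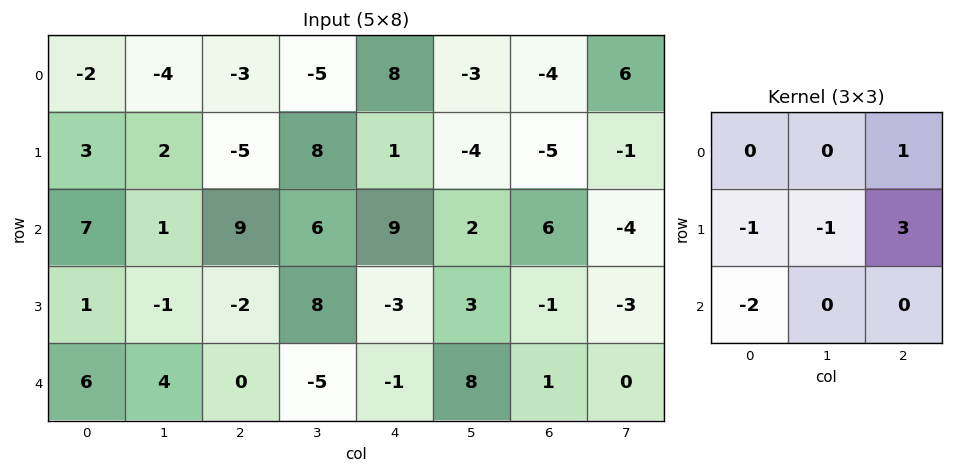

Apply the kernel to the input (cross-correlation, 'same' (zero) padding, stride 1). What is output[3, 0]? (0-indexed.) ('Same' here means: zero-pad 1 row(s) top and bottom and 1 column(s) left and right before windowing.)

-3

The receptive field on the zero-padded input at this output position is [0 7 1 / 0 1 -1 / 0 6 4]. Elementwise product with the kernel and sum: 1·1 + 0·-1 + 1·-1 + -1·3 + 0·-2.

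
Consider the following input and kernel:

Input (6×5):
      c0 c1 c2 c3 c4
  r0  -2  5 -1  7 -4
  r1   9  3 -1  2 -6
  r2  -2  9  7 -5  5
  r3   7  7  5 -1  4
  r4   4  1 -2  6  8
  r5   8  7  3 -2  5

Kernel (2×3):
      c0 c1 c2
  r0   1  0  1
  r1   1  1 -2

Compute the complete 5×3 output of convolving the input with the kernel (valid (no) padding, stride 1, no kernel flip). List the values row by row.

11 10 8
1 31 -15
9 18 8
21 -7 -3
11 21 -3

Output[0,0]: The receptive field on the input at this output position is [-2 5 -1 / 9 3 -1]. Elementwise product with the kernel and sum: -2·1 + -1·1 + 9·1 + 3·1 + -1·-2.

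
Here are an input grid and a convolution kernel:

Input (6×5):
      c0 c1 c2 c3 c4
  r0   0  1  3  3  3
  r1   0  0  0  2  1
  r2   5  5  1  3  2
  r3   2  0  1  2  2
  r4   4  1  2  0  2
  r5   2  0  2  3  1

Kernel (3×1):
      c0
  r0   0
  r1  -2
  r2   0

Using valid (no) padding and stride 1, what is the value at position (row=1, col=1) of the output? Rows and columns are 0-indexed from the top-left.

-10

The receptive field on the input at this output position is [0 / 5 / 0]. Elementwise product with the kernel and sum: 5·-2.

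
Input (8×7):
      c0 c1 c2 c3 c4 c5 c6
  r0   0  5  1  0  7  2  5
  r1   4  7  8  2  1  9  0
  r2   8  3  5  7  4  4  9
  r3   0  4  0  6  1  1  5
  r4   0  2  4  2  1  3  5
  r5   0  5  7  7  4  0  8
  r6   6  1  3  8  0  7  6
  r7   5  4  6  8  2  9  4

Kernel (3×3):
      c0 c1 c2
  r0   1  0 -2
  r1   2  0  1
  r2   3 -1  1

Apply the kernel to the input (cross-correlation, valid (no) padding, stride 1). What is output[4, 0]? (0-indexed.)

19

The receptive field on the input at this output position is [0 2 4 / 0 5 7 / 6 1 3]. Elementwise product with the kernel and sum: 0·1 + 4·-2 + 0·2 + 7·1 + 6·3 + 1·-1 + 3·1.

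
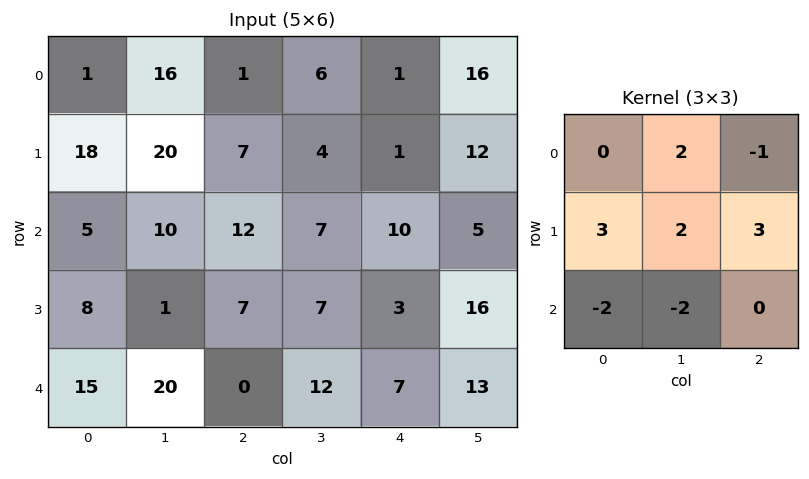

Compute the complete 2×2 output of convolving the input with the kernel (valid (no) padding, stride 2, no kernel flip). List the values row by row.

Output[0,0]: The receptive field on the input at this output position is [1 16 1 / 18 20 7 / 5 10 12]. Elementwise product with the kernel and sum: 16·2 + 1·-1 + 18·3 + 20·2 + 7·3 + 5·-2 + 10·-2.
Output[0,1]: The receptive field on the input at this output position is [1 6 1 / 7 4 1 / 12 7 10]. Elementwise product with the kernel and sum: 6·2 + 1·-1 + 7·3 + 4·2 + 1·3 + 12·-2 + 7·-2.

116 5
-15 24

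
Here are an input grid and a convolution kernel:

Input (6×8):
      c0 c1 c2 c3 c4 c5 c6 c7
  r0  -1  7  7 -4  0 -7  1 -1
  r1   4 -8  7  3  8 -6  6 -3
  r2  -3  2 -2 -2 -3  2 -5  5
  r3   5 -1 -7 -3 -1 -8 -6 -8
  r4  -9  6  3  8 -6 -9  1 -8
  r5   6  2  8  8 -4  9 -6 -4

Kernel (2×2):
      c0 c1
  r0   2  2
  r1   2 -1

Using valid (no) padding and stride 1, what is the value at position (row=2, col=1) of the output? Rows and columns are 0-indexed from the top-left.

5

The receptive field on the input at this output position is [2 -2 / -1 -7]. Elementwise product with the kernel and sum: 2·2 + -2·2 + -1·2 + -7·-1.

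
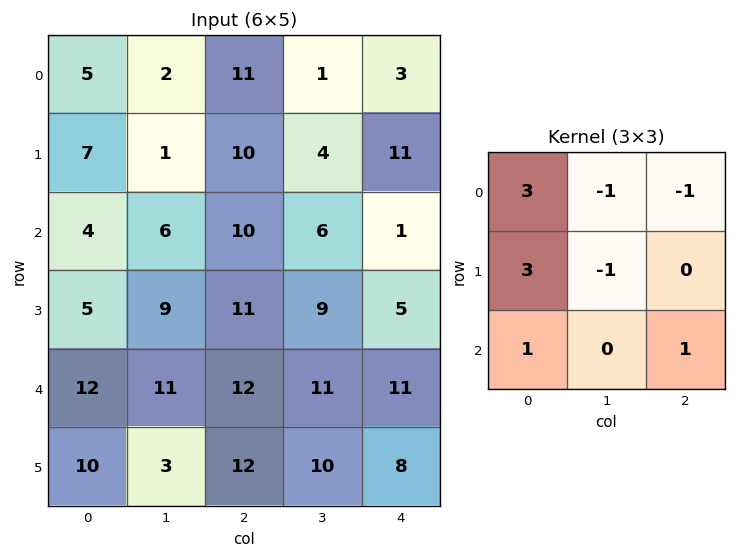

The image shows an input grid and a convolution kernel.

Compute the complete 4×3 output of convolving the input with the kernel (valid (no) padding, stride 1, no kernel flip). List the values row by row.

Output[0,0]: The receptive field on the input at this output position is [5 2 11 / 7 1 10 / 4 6 10]. Elementwise product with the kernel and sum: 5·3 + 2·-1 + 11·-1 + 7·3 + 1·-1 + 4·1 + 10·1.

36 -1 66
32 15 55
26 40 70
42 41 64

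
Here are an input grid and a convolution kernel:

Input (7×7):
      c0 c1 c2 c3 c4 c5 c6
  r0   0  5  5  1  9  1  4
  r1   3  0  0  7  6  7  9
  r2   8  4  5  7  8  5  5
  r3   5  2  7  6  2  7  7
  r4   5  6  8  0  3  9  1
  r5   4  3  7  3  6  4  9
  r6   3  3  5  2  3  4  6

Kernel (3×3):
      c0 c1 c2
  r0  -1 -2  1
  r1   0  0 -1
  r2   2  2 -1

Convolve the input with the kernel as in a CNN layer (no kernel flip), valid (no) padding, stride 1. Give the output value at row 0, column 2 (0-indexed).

12

The receptive field on the input at this output position is [5 1 9 / 0 7 6 / 5 7 8]. Elementwise product with the kernel and sum: 5·-1 + 1·-2 + 9·1 + 6·-1 + 5·2 + 7·2 + 8·-1.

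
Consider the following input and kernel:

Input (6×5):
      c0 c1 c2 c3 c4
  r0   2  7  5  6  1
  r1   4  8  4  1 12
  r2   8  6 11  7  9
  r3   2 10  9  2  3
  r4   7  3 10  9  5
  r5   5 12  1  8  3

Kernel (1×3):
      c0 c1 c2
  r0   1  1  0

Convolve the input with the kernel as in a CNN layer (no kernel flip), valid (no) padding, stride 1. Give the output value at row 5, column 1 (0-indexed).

13

The receptive field on the input at this output position is [12 1 8]. Elementwise product with the kernel and sum: 12·1 + 1·1.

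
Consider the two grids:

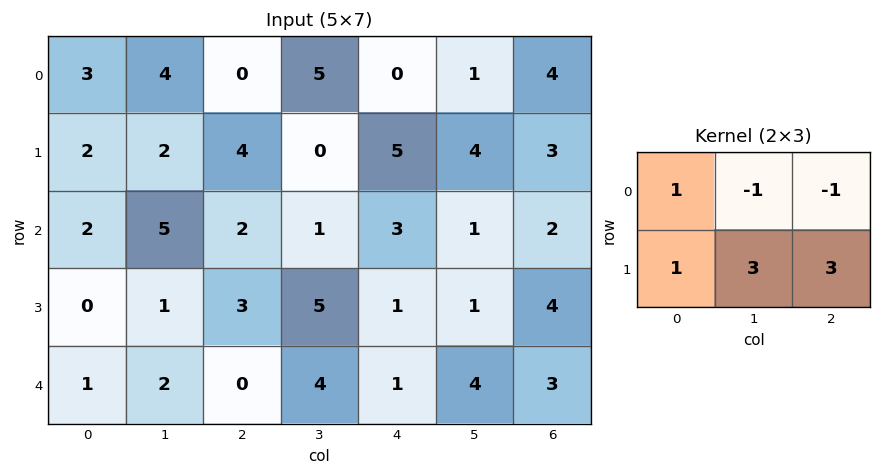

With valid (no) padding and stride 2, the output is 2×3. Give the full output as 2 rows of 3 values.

Output[0,0]: The receptive field on the input at this output position is [3 4 0 / 2 2 4]. Elementwise product with the kernel and sum: 3·1 + 4·-1 + 0·-1 + 2·1 + 2·3 + 4·3.
Output[0,1]: The receptive field on the input at this output position is [0 5 0 / 4 0 5]. Elementwise product with the kernel and sum: 0·1 + 5·-1 + 0·-1 + 4·1 + 0·3 + 5·3.

19 14 21
7 19 16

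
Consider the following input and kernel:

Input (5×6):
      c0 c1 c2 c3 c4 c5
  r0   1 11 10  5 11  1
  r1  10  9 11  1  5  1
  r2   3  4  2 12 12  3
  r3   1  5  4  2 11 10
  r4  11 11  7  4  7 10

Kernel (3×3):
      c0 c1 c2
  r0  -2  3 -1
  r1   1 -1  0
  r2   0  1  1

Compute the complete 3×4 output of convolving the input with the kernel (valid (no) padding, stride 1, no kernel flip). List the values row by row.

28 15 18 33
4 22 -21 33
18 -2 33 17

Output[0,0]: The receptive field on the input at this output position is [1 11 10 / 10 9 11 / 3 4 2]. Elementwise product with the kernel and sum: 1·-2 + 11·3 + 10·-1 + 10·1 + 9·-1 + 4·1 + 2·1.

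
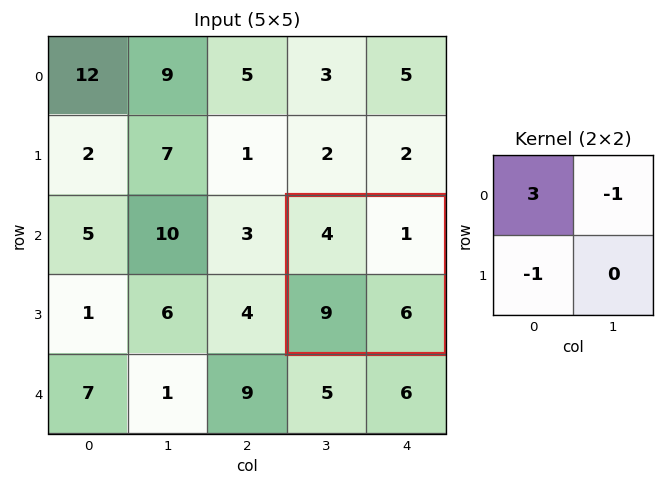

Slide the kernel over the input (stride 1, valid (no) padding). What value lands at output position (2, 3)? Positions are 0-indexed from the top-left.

2

The receptive field on the input at this output position is [4 1 / 9 6]. Elementwise product with the kernel and sum: 4·3 + 1·-1 + 9·-1.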